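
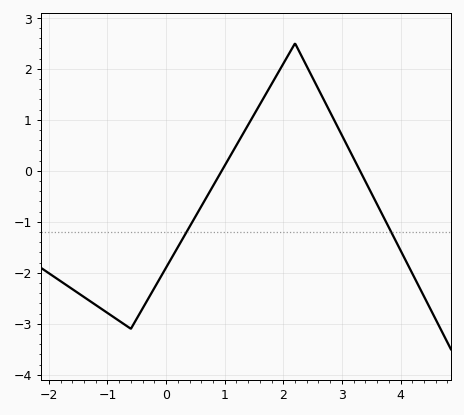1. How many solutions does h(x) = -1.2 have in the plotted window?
2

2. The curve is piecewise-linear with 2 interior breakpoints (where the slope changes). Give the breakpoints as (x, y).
(-0.6, -3.1); (2.2, 2.5)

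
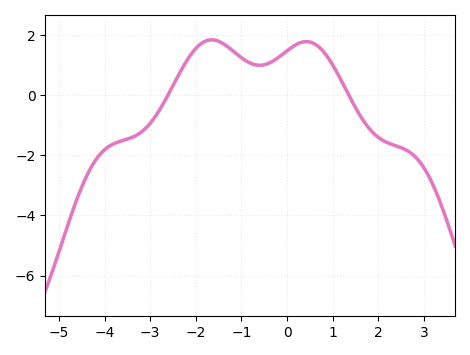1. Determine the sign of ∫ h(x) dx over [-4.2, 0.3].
positive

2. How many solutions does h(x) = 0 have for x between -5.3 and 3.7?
2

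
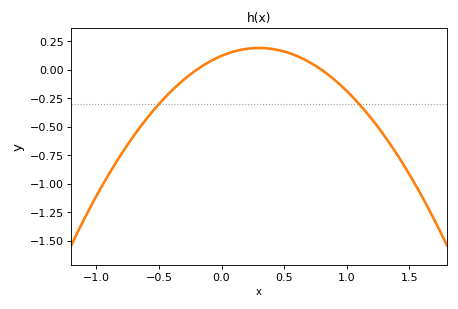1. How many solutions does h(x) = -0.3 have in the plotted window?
2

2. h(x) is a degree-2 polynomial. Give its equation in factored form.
y = -0.77(x + 0.2)(x - 0.8)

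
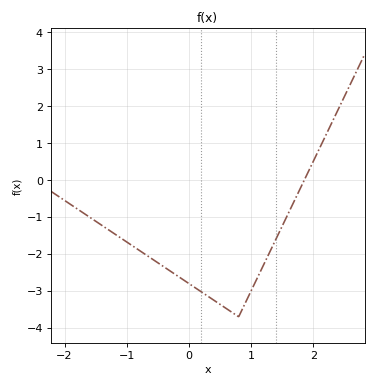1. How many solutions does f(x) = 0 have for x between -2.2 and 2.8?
1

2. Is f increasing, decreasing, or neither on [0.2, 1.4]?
neither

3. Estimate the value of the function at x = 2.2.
1.21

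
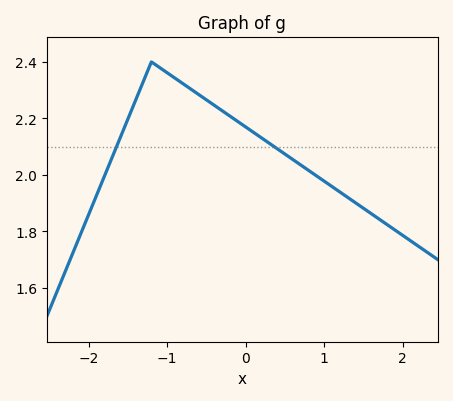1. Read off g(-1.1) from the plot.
2.38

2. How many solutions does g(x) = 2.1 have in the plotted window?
2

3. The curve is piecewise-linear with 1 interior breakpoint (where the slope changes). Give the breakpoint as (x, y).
(-1.2, 2.4)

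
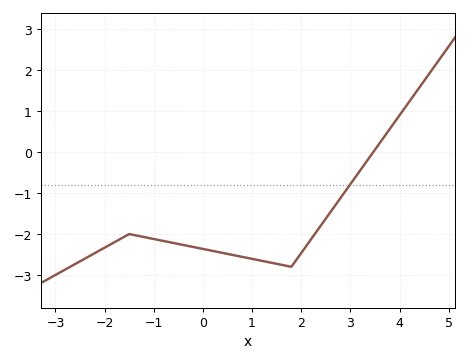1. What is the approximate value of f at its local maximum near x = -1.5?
-2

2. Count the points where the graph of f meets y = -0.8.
1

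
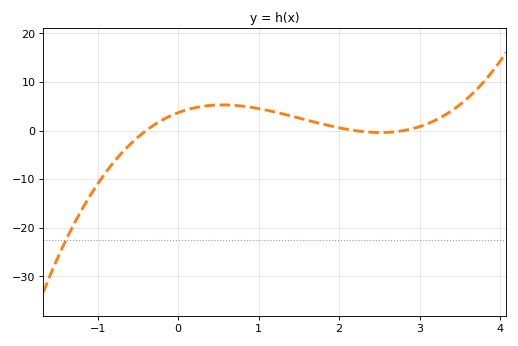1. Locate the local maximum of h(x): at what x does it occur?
0.553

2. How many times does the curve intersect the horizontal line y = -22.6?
1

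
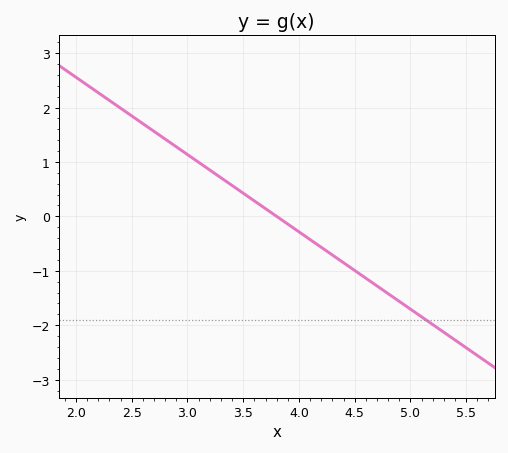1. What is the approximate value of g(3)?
1.14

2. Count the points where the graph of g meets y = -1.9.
1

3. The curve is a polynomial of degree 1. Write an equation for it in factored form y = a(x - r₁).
y = -1.42(x - 3.8)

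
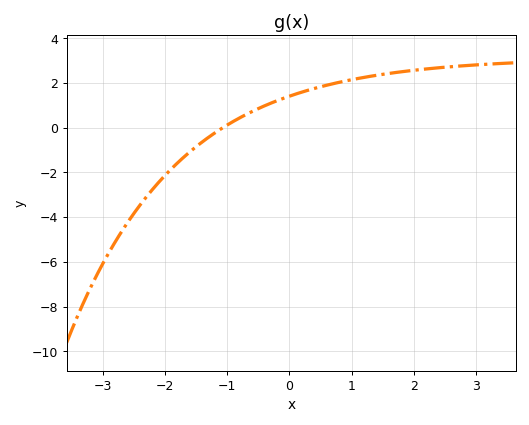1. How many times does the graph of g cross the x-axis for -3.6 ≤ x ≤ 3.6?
1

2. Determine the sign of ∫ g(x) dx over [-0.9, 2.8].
positive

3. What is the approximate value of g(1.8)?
2.6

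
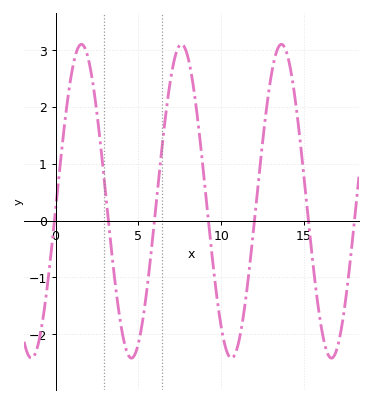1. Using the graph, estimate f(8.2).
2.6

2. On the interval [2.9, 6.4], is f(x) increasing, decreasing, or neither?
neither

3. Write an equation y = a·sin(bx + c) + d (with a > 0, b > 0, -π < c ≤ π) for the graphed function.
y = 2.76sin(1x - 0.05) + 0.34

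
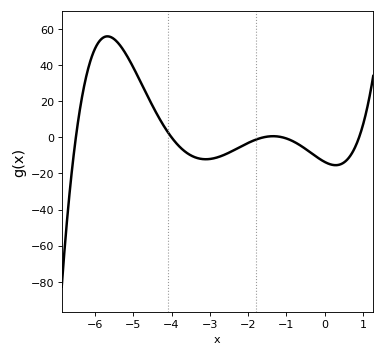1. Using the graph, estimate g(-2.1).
-4.14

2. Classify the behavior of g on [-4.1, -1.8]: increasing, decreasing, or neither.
neither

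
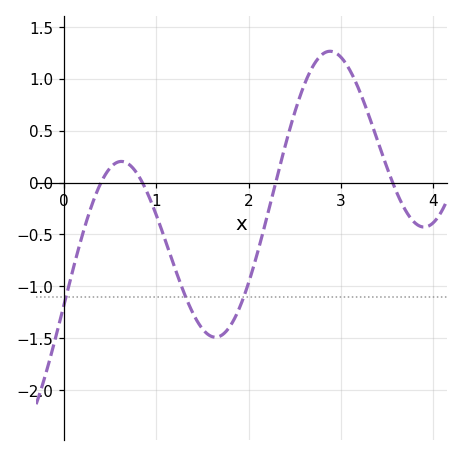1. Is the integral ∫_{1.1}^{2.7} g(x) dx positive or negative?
negative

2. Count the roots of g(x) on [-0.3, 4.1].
4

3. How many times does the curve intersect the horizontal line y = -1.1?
3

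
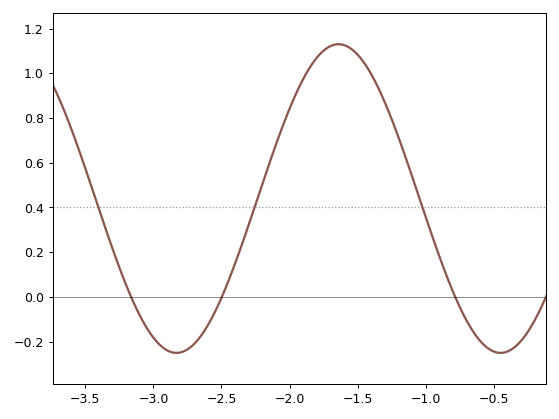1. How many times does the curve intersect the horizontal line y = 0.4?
3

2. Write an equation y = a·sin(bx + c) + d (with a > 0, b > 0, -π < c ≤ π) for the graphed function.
y = 0.69sin(2.6x - 0.38) + 0.44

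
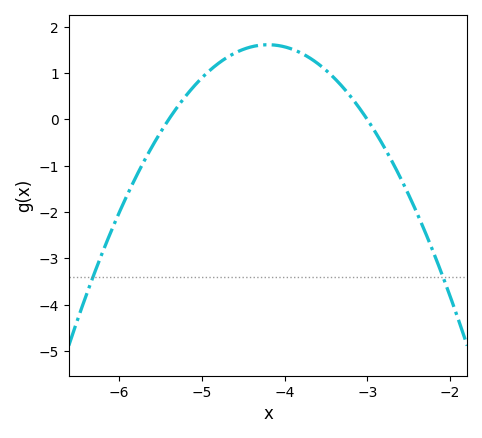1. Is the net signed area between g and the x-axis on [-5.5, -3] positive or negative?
positive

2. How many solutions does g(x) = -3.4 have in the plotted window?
2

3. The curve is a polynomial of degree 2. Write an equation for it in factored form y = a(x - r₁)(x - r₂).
y = -1.12(x + 5.4)(x + 3)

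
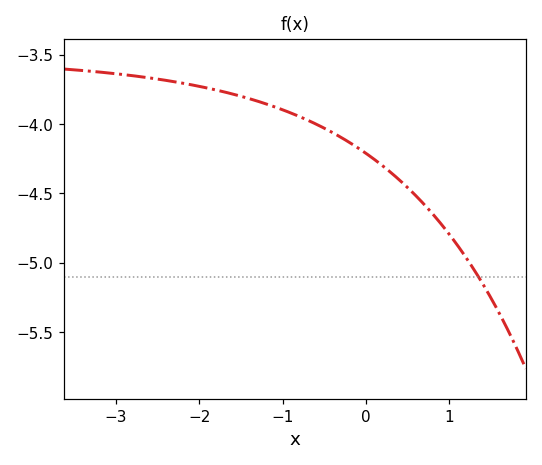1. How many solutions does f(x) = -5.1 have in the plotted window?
1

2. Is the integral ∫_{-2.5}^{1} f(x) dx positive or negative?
negative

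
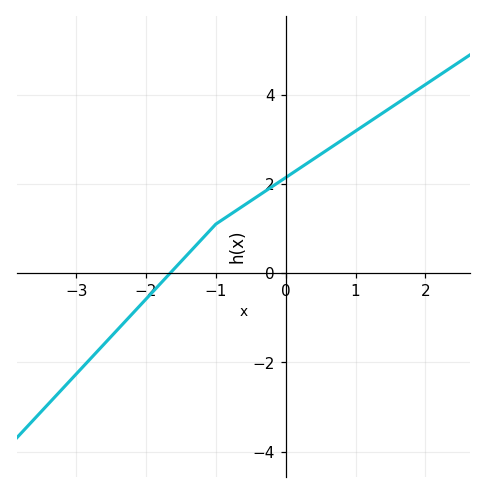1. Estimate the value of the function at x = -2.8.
-1.93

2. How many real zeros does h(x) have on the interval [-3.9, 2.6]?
1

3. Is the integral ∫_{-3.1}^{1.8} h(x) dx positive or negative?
positive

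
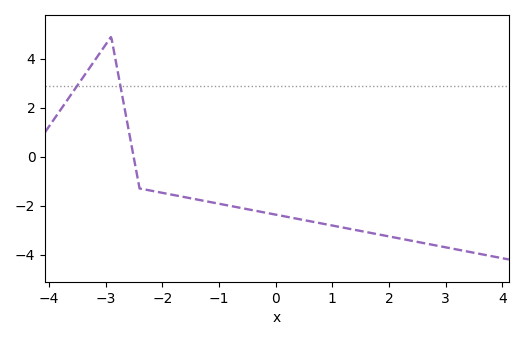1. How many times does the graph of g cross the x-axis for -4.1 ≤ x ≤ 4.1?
1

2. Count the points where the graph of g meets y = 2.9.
2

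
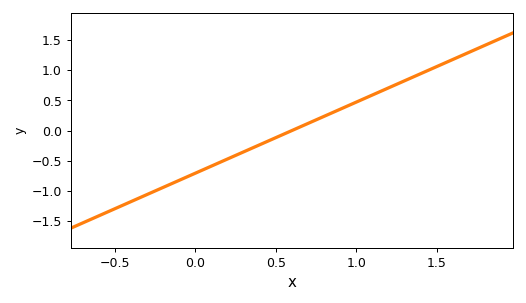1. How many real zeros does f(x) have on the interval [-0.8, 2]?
1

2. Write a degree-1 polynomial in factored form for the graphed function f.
y = 1.18(x - 0.6)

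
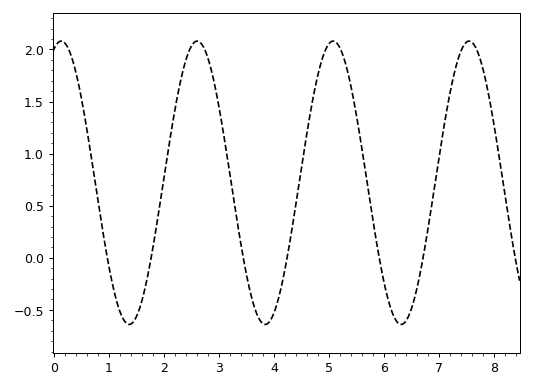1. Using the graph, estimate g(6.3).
-0.639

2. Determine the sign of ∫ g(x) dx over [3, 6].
positive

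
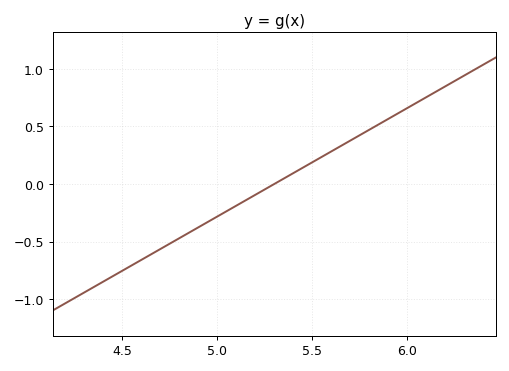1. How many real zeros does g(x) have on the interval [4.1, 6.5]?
1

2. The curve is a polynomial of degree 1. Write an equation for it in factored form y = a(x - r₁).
y = 0.94(x - 5.3)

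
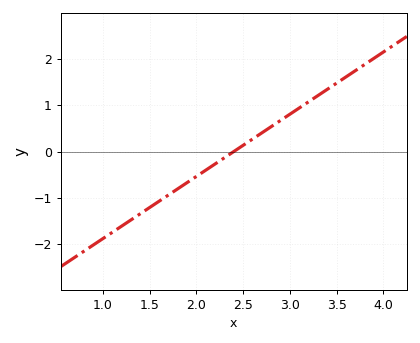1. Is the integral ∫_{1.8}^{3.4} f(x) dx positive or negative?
positive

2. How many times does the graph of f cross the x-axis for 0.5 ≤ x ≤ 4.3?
1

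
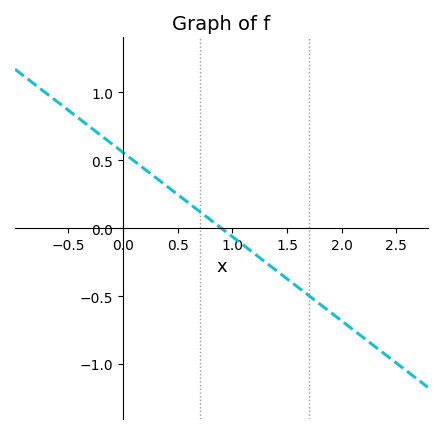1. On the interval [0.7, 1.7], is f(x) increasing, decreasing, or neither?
decreasing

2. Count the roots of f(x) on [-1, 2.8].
1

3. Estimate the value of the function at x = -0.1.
0.6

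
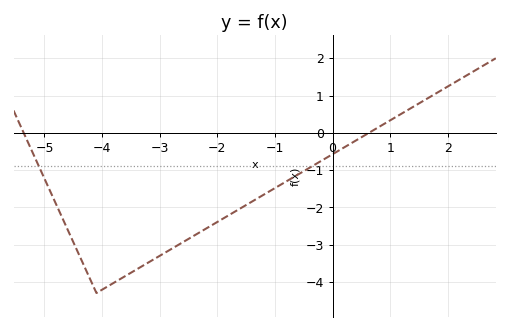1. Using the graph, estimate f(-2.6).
-2.94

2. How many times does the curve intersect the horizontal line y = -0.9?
2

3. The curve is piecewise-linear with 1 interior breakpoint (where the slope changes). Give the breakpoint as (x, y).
(-4.1, -4.3)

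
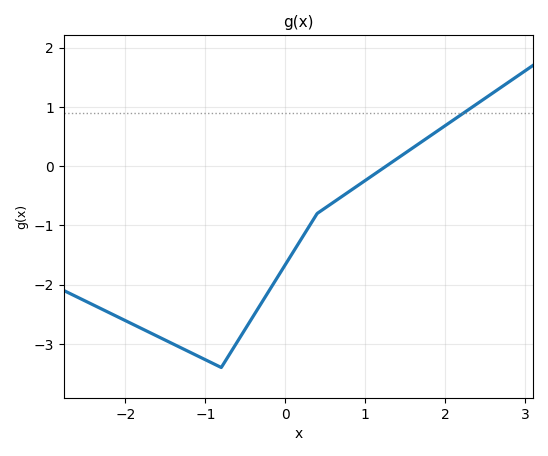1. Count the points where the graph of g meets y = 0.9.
1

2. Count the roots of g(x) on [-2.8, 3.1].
1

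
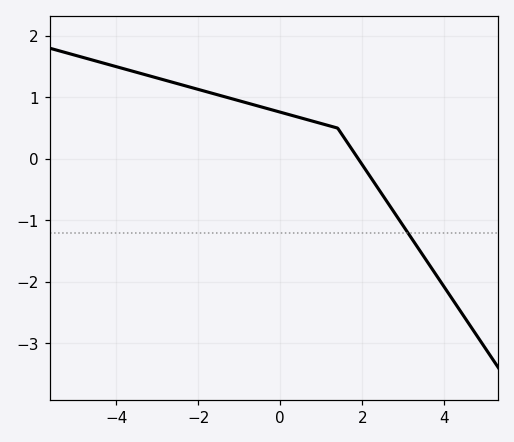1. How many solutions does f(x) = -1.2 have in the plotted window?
1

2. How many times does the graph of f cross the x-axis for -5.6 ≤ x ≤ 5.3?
1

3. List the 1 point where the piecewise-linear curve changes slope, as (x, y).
(1.4, 0.5)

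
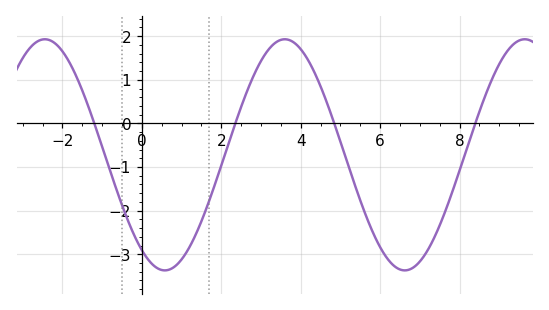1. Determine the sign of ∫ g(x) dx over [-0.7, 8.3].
negative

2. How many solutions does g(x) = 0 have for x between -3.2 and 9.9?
4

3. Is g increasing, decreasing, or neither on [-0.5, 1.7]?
neither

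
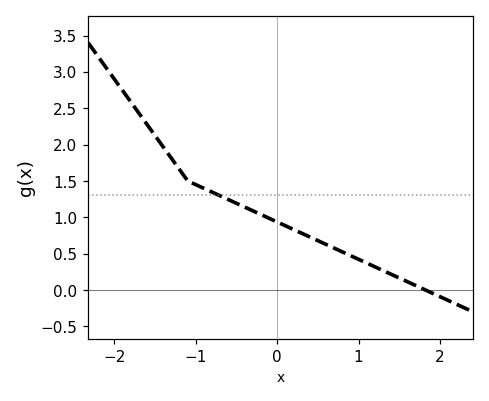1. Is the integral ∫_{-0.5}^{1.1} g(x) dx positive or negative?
positive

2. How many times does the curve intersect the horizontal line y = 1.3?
1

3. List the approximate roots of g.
1.8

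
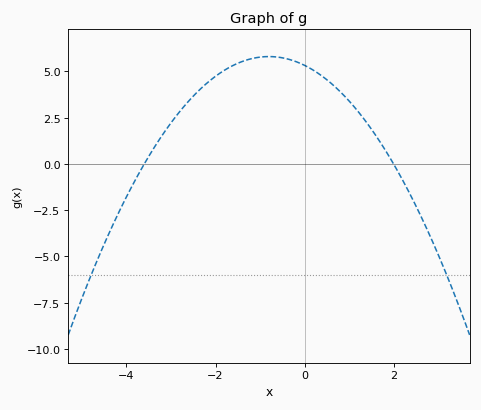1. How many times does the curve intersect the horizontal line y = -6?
2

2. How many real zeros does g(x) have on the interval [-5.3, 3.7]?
2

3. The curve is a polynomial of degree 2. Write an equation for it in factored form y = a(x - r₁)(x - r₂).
y = -0.74(x + 3.6)(x - 2)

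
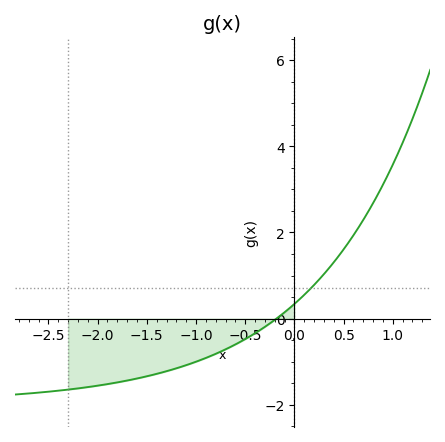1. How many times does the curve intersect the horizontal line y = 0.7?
1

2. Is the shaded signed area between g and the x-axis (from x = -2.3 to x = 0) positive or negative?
negative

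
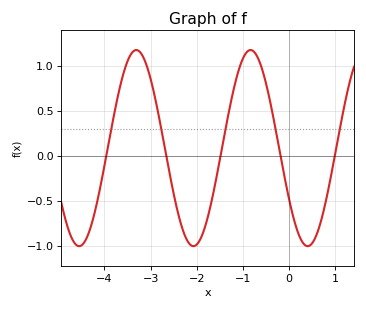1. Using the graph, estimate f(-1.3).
0.5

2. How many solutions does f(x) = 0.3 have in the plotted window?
5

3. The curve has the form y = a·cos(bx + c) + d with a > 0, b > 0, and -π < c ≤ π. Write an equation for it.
y = 1.09cos(2.5x + 2.1) + 0.09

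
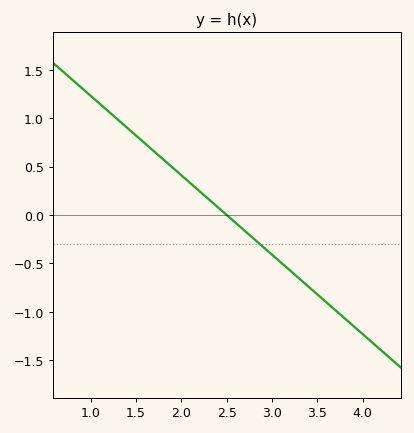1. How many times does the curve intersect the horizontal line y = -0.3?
1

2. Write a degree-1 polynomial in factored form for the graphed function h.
y = -0.82(x - 2.5)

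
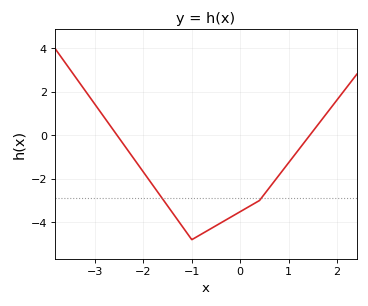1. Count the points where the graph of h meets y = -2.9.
2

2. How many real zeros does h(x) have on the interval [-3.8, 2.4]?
2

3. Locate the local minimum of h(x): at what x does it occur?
-1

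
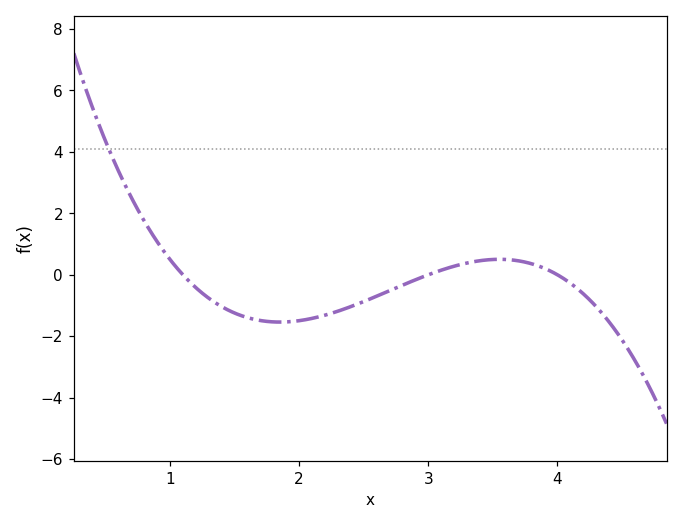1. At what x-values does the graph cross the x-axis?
1.1, 3, 4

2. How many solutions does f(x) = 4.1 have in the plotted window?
1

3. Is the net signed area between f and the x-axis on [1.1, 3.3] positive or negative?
negative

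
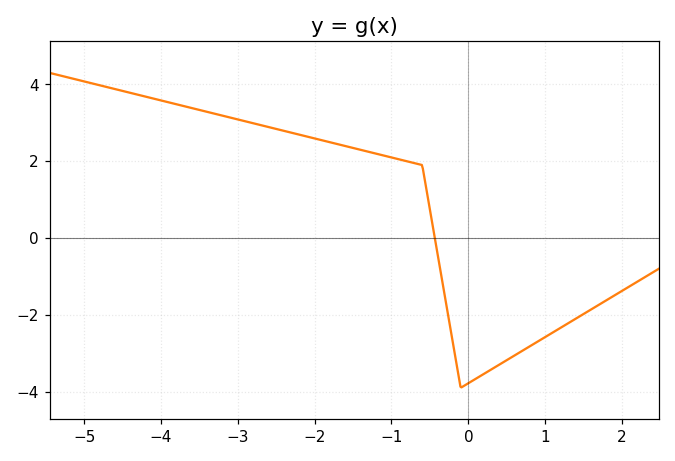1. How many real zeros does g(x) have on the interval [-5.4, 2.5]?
1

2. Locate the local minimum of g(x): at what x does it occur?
0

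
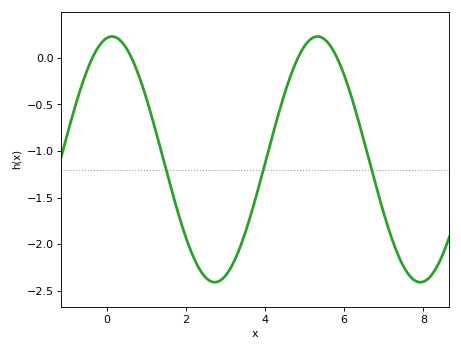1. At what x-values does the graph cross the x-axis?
-0.4, 0.6, 4.8, 5.8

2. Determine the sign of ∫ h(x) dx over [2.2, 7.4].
negative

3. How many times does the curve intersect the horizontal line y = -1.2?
3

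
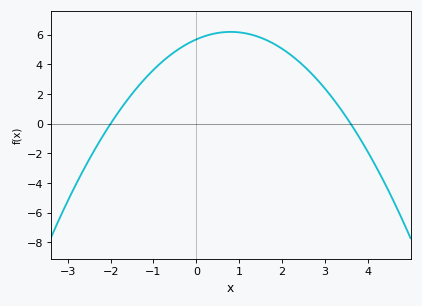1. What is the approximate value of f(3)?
2.4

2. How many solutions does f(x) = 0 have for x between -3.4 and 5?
2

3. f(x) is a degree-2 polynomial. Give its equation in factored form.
y = -0.79(x + 2)(x - 3.6)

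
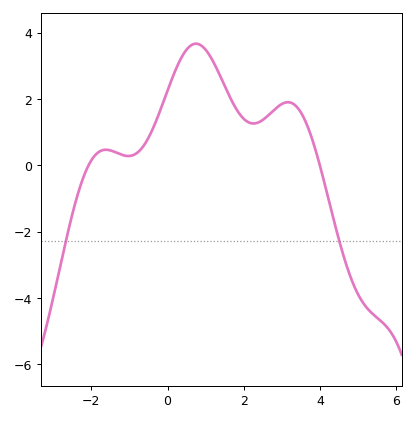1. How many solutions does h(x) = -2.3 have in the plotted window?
2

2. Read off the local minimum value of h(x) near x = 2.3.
1.26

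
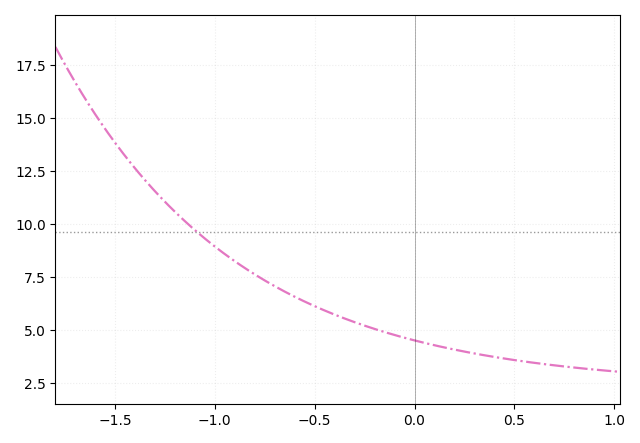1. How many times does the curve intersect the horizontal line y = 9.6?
1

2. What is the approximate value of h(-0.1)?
4.76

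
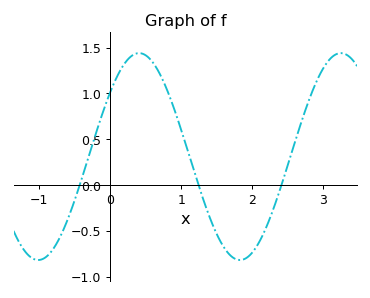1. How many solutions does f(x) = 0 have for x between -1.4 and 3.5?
3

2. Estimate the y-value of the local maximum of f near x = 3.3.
1.45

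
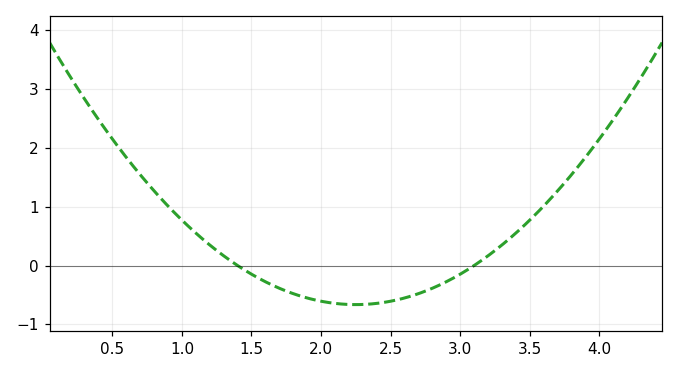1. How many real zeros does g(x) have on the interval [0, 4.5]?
2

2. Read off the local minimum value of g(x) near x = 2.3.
-0.7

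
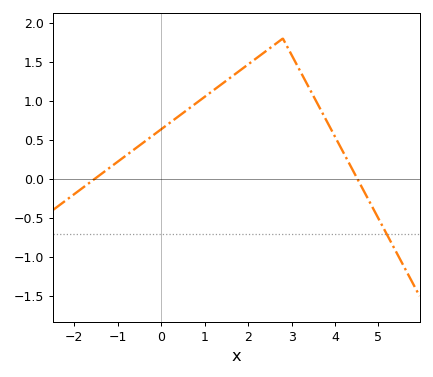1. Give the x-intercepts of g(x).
-1.6, 4.6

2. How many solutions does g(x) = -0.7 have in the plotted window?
1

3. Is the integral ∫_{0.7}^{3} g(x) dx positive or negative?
positive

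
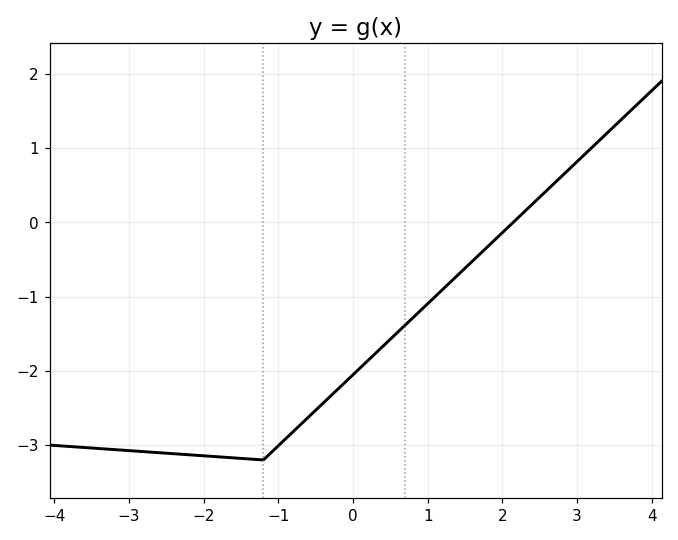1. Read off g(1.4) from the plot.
-0.713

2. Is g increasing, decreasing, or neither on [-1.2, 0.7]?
increasing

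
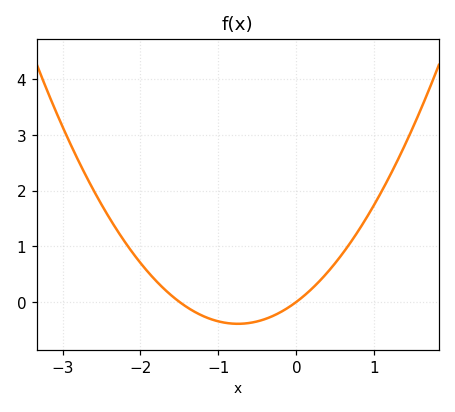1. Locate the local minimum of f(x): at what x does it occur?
-0.75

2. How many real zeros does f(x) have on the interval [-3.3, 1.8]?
2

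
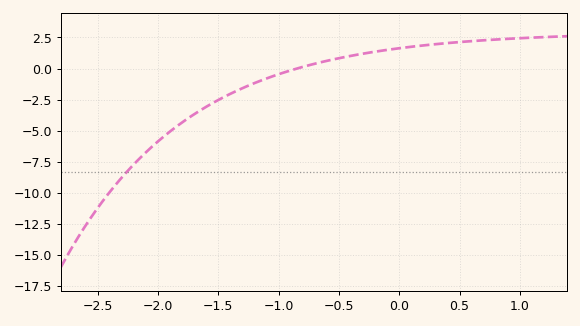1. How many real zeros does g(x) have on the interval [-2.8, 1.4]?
1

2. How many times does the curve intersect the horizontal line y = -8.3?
1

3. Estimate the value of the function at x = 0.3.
1.96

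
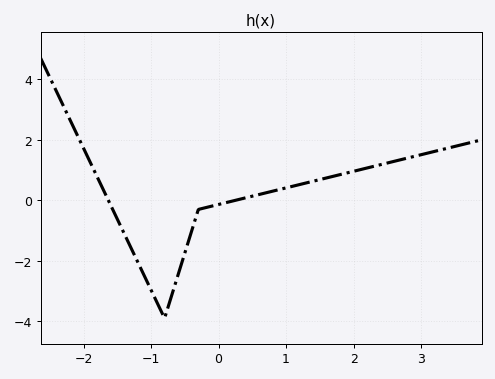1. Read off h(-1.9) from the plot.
1.2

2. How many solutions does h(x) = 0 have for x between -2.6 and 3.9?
2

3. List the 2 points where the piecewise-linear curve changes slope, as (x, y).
(-0.8, -3.9); (-0.3, -0.3)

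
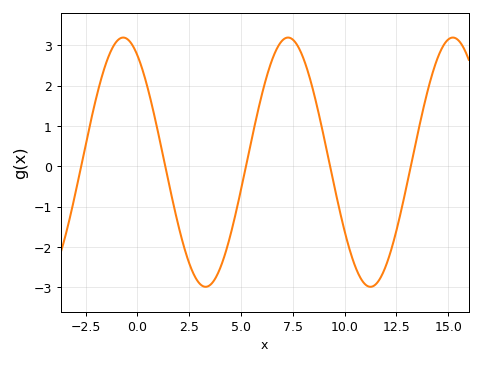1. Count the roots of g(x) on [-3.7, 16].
5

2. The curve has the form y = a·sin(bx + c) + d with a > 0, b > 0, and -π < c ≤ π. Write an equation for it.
y = 3.09sin(0.79x + 2.1) + 0.1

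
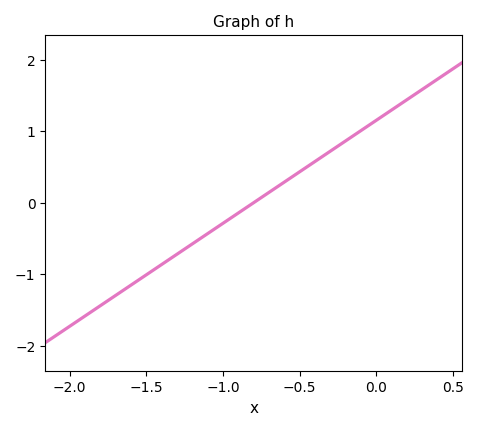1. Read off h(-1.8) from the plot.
-1.4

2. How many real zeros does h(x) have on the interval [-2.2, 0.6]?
1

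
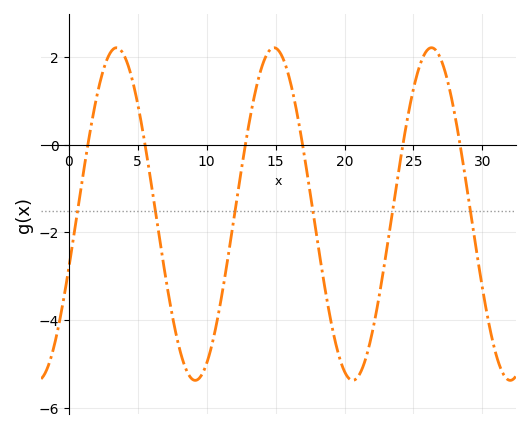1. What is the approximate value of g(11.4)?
-2.8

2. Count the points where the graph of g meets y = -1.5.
6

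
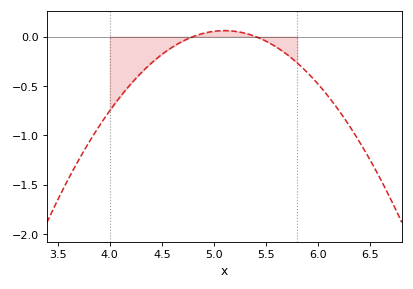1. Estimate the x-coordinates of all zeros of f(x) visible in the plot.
4.8, 5.4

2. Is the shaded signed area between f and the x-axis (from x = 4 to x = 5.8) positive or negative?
negative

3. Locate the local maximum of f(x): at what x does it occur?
5.1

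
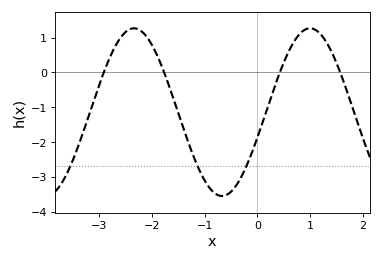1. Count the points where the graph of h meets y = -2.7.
3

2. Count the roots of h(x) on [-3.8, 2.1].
4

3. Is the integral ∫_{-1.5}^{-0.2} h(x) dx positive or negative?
negative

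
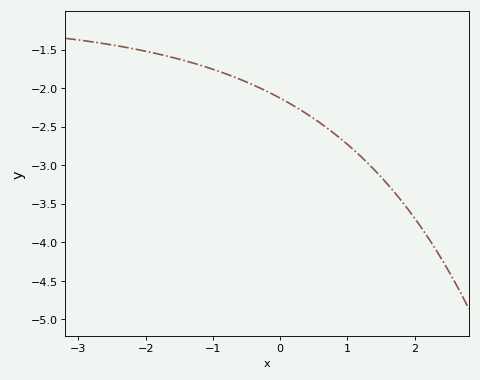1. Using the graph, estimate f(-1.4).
-1.65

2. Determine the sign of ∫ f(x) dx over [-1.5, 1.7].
negative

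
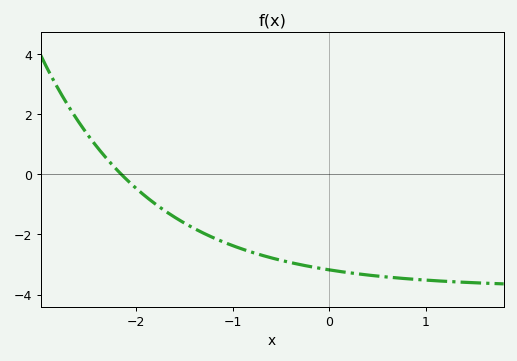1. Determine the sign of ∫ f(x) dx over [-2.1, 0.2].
negative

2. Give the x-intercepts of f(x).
-2.2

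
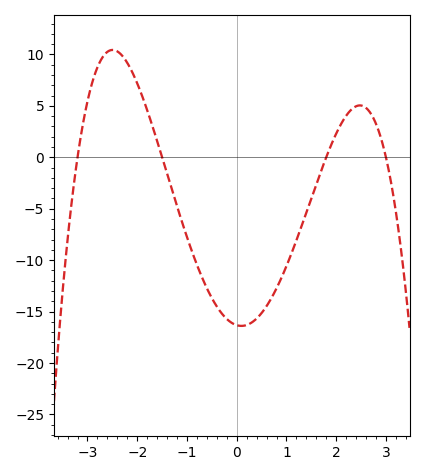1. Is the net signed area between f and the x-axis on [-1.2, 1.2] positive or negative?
negative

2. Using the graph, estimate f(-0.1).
-16.1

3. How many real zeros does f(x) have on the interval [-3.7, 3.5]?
4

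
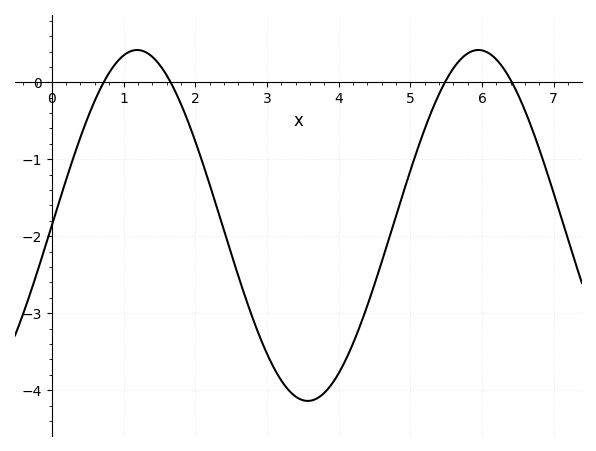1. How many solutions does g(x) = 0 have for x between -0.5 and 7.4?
4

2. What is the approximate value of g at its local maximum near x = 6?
0.4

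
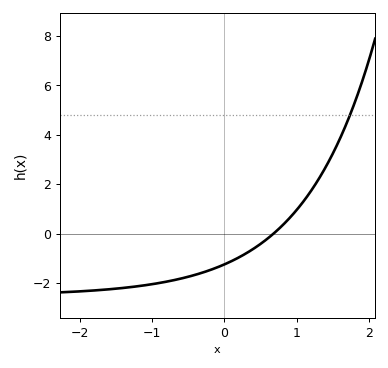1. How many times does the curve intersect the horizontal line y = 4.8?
1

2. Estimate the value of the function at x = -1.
-2.05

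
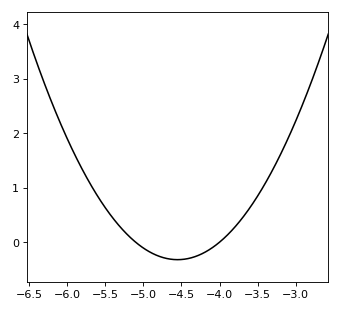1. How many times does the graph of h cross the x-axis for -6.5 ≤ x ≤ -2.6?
2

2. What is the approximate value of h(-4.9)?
-0.2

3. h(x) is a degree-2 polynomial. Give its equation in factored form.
y = 1.06(x + 5.1)(x + 4)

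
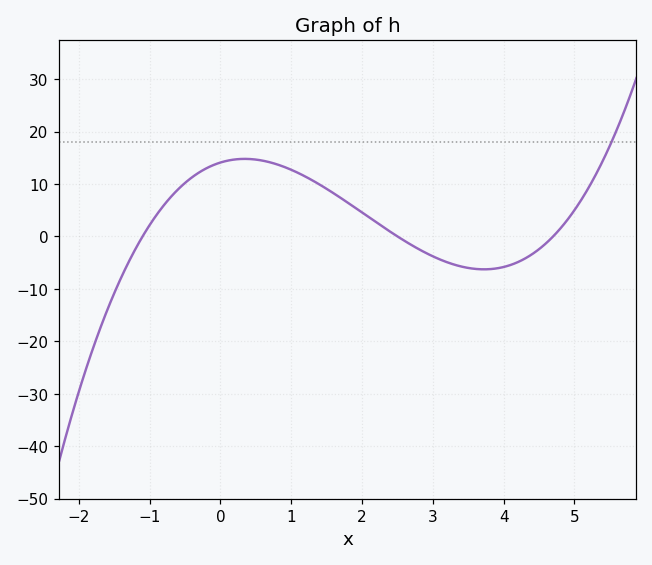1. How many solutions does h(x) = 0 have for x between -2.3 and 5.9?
3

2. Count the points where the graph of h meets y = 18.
1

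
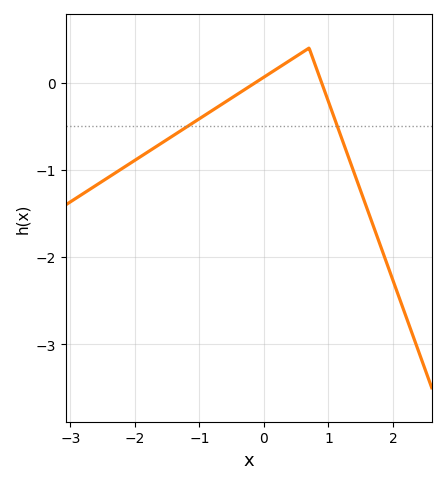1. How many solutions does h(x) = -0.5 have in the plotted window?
2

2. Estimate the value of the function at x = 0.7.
0.4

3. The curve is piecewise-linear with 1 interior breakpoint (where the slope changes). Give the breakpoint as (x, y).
(0.7, 0.4)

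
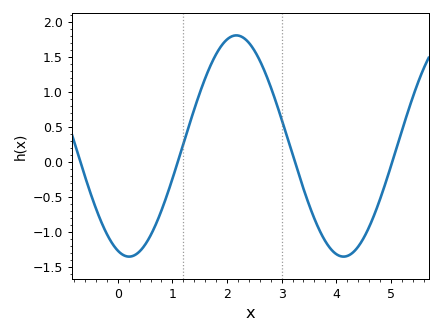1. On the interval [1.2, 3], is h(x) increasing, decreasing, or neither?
neither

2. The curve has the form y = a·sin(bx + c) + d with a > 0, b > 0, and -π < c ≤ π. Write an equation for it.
y = 1.58sin(1.6x - 1.9) + 0.23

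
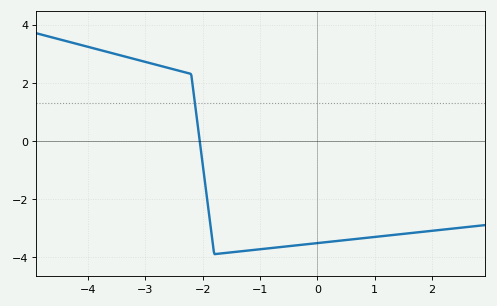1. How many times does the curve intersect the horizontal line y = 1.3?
1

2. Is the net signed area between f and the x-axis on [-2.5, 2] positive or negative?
negative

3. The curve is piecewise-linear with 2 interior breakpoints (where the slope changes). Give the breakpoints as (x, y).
(-2.2, 2.3); (-1.8, -3.9)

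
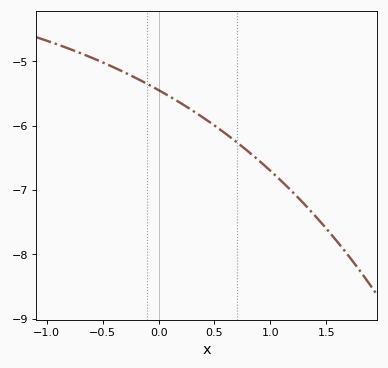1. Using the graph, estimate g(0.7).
-6.3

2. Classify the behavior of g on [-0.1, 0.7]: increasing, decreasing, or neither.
decreasing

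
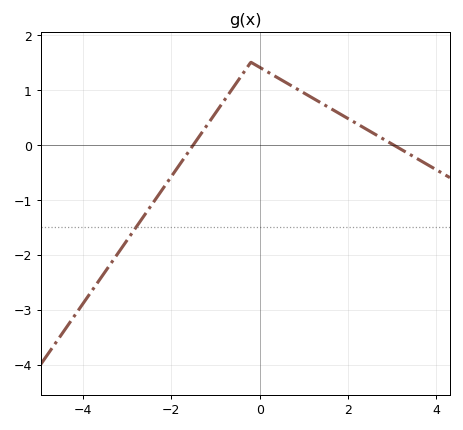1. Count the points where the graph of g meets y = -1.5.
1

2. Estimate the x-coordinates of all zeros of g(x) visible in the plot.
-1.4, 3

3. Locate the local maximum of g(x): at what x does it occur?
-0.2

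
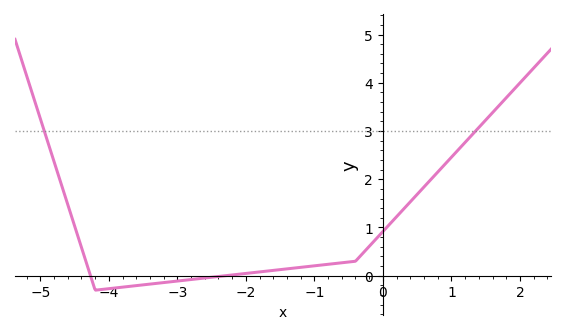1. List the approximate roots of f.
-4.2, -2.4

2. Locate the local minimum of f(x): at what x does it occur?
-4.2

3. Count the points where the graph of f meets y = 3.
2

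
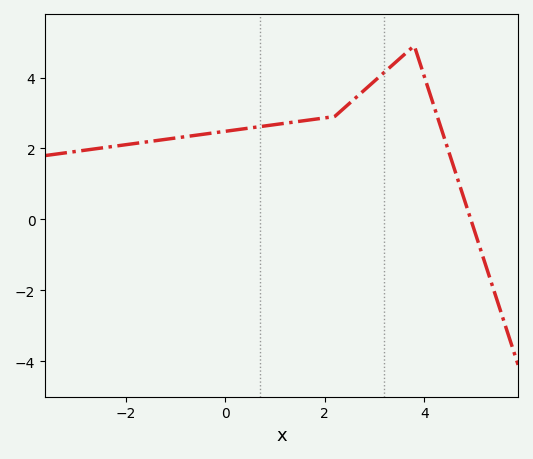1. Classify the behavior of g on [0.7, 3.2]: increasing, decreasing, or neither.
increasing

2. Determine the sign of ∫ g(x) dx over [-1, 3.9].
positive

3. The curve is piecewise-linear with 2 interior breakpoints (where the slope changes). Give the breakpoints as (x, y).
(2.2, 2.9); (3.8, 4.9)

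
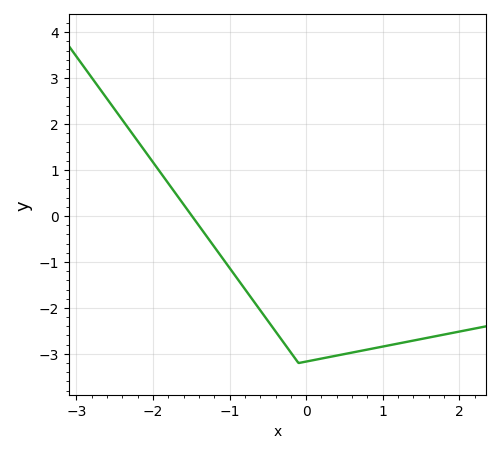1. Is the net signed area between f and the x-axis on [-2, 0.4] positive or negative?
negative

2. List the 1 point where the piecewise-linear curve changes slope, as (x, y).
(-0.1, -3.2)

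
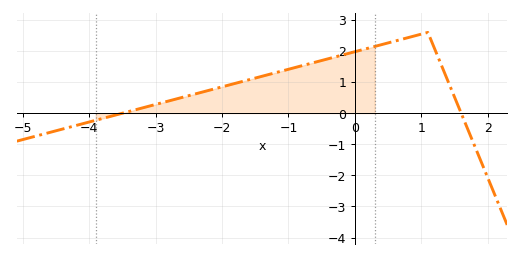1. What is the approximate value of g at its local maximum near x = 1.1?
2.6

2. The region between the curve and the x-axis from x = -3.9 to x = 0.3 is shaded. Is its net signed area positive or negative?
positive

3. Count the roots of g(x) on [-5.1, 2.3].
2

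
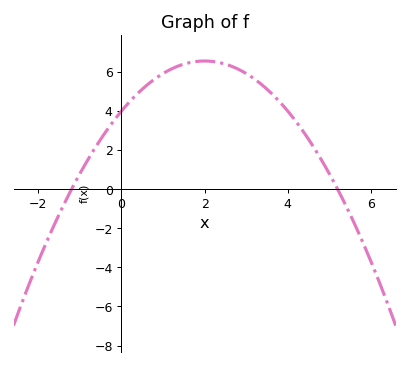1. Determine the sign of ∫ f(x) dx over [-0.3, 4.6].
positive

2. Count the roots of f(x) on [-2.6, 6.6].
2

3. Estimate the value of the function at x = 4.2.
3.46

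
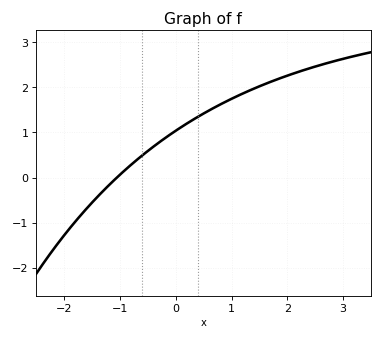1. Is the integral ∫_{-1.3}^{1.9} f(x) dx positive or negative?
positive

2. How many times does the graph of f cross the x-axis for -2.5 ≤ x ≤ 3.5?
1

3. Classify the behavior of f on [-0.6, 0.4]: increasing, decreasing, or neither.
increasing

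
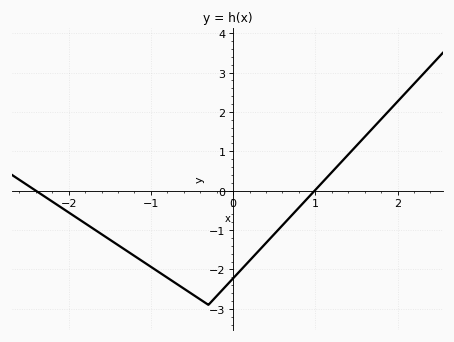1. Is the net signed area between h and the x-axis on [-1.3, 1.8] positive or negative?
negative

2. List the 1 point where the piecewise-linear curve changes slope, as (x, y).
(-0.3, -2.9)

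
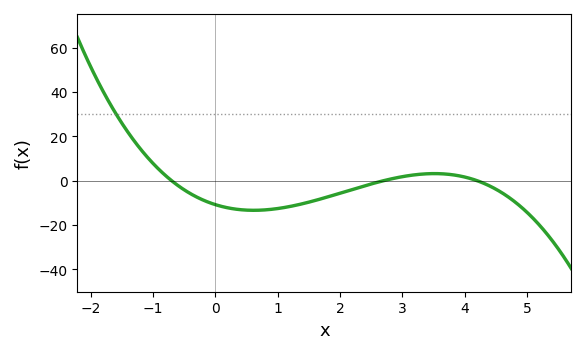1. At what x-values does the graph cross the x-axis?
-0.8, 2.8, 4.2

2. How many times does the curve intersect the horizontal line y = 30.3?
1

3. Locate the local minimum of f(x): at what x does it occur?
0.6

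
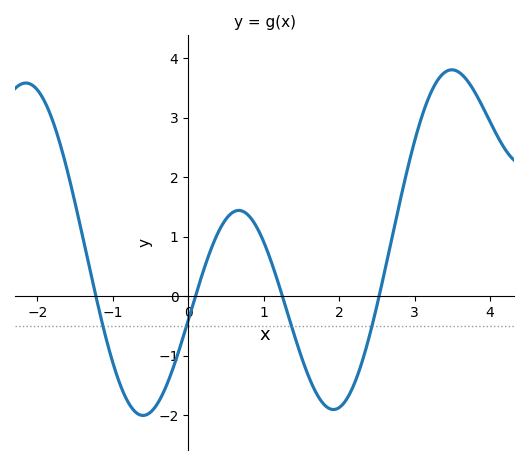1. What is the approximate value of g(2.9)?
2.12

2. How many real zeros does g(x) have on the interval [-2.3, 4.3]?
4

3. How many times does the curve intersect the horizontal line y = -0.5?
4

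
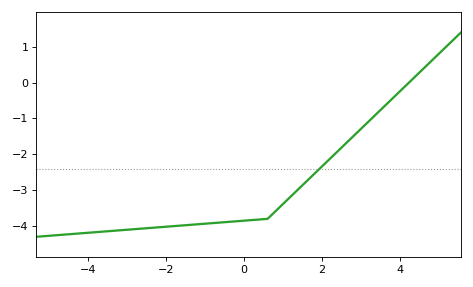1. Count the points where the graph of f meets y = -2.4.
1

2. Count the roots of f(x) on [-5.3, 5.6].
1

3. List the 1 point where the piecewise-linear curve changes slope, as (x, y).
(0.6, -3.8)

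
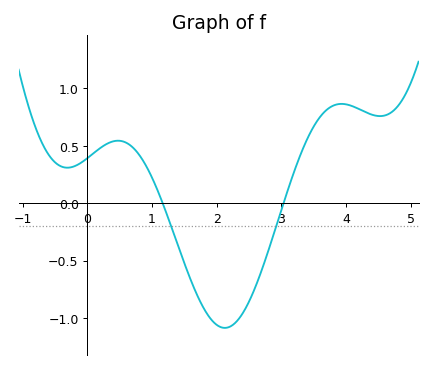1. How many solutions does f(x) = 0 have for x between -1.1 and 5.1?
2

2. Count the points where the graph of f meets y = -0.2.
2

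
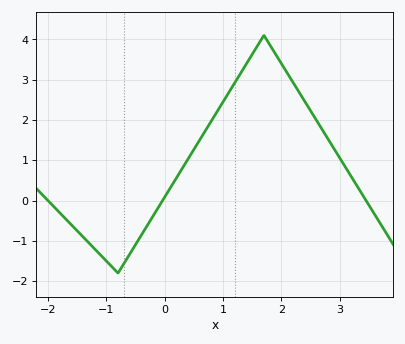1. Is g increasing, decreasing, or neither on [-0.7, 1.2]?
increasing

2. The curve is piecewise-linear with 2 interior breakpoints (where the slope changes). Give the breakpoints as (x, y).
(-0.8, -1.8); (1.7, 4.1)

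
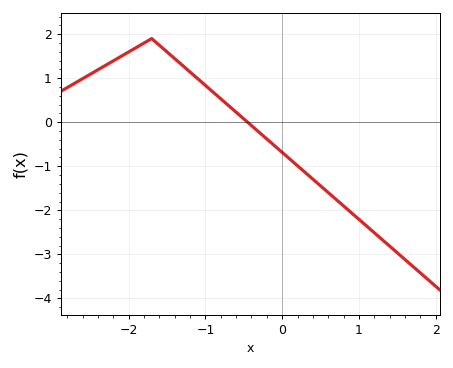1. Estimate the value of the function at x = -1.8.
1.8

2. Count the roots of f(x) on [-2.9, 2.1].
1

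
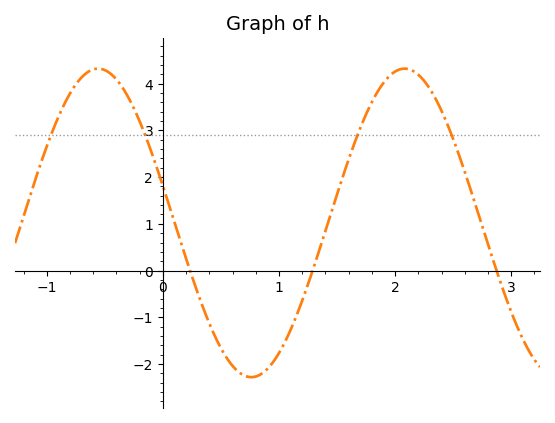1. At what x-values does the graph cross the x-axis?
0.234, 1.29, 2.87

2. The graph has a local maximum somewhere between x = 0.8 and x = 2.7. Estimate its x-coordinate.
2.08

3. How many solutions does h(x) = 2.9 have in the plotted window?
4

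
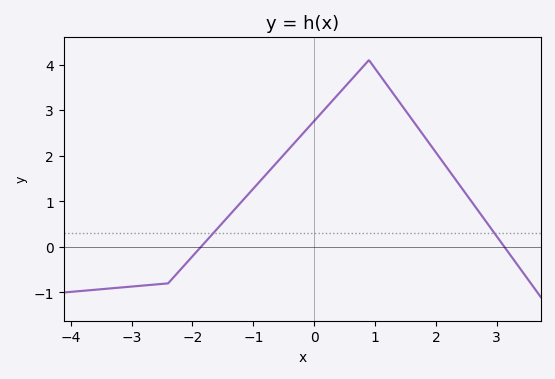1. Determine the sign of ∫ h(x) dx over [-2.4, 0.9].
positive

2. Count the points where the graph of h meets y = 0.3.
2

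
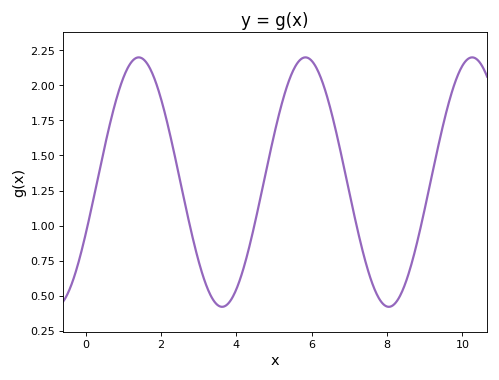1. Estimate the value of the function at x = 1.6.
2.17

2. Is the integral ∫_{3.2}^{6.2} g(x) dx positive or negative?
positive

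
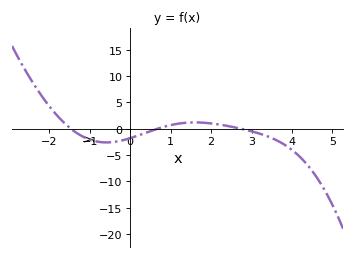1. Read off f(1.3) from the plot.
1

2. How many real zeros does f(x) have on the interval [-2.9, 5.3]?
3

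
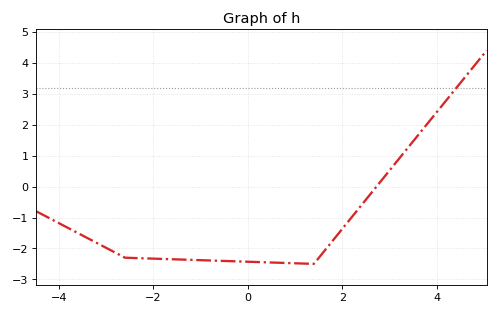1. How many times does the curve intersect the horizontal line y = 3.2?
1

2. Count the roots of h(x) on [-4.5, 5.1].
1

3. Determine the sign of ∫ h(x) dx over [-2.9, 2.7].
negative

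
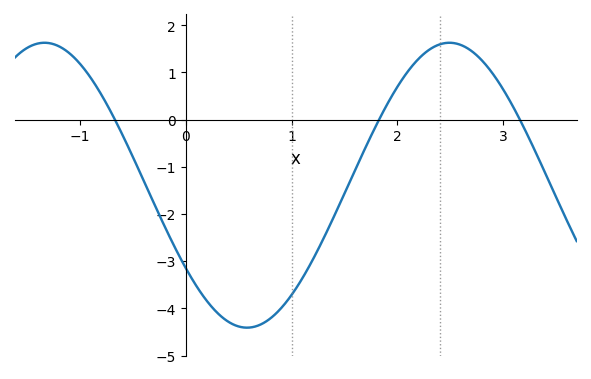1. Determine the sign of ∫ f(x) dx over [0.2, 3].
negative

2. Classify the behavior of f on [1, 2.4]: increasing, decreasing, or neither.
increasing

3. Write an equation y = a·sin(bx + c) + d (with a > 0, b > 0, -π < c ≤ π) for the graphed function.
y = 3.02sin(1.6x - 2.5) - 1.39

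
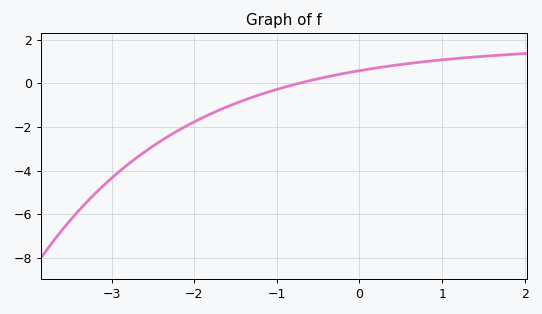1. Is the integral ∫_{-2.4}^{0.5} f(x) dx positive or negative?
negative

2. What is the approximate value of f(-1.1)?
-0.393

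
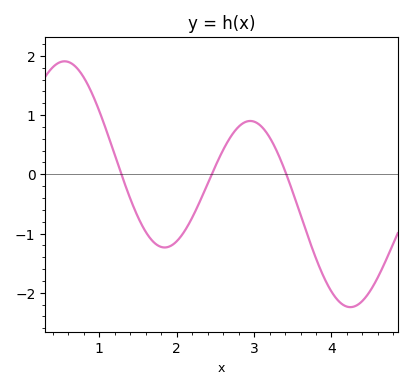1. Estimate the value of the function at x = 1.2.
0.3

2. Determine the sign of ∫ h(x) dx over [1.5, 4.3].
negative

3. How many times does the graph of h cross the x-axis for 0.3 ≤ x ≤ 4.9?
3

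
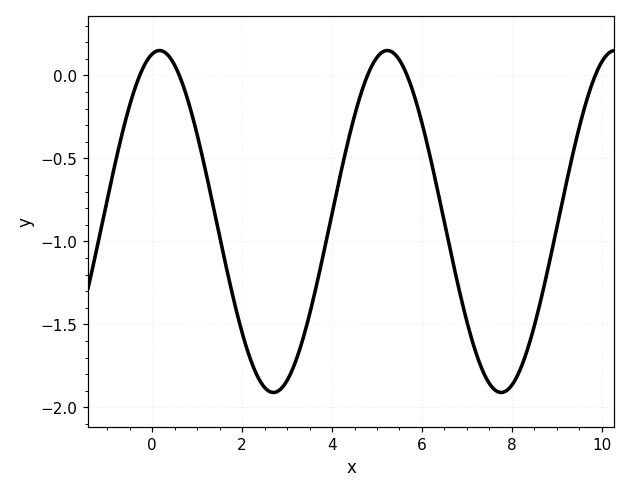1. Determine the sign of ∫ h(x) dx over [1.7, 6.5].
negative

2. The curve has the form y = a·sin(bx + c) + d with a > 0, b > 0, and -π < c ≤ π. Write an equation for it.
y = 1.03sin(1.24x + 1.37) - 0.88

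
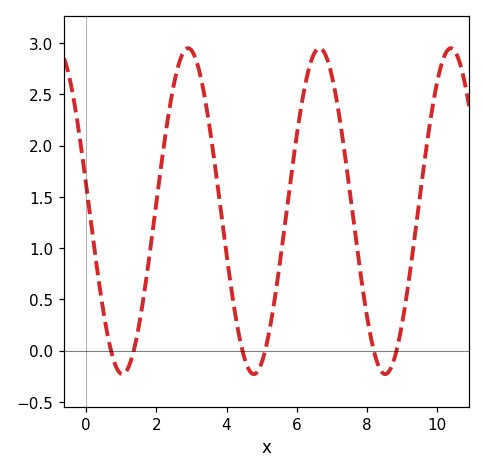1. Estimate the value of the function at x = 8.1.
0.15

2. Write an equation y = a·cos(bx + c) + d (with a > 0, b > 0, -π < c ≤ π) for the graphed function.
y = 1.59cos(1.7x + 1.4) + 1.36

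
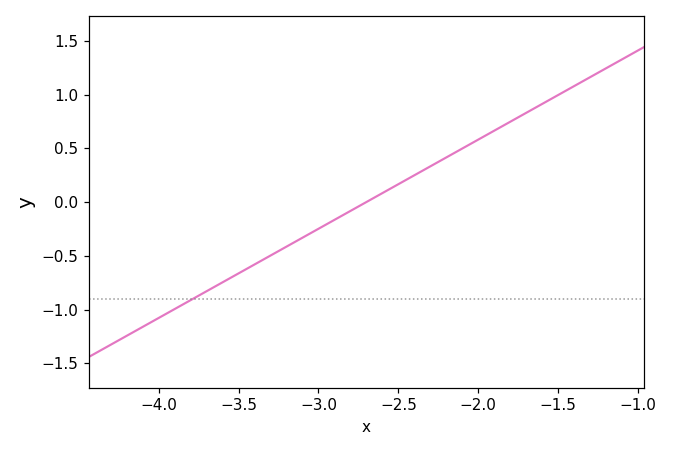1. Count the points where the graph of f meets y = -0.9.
1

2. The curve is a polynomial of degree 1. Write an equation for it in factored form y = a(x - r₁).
y = 0.83(x + 2.7)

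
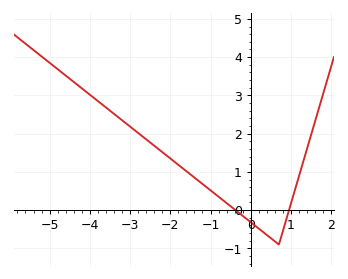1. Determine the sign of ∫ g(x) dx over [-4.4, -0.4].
positive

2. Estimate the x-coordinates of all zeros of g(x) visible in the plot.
-0.4, 1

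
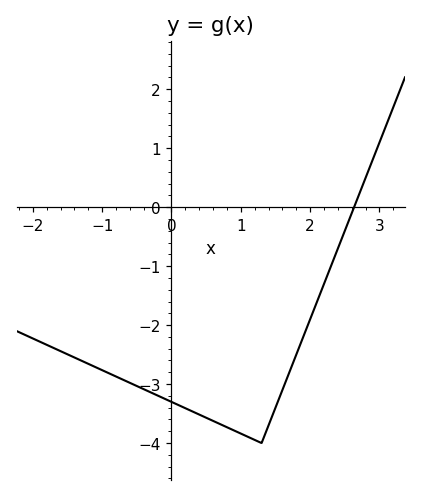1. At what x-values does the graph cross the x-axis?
2.63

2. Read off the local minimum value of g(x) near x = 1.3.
-4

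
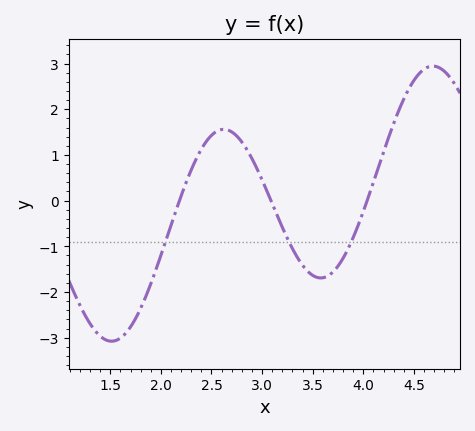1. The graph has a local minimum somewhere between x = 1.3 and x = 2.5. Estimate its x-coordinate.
1.5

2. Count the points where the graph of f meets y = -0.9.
3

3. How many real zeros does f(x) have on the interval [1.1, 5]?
3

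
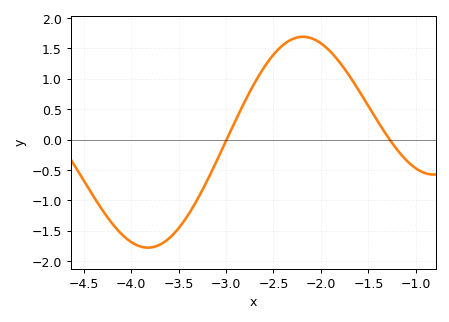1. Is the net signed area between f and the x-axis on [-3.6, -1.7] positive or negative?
positive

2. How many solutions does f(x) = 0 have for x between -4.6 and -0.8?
2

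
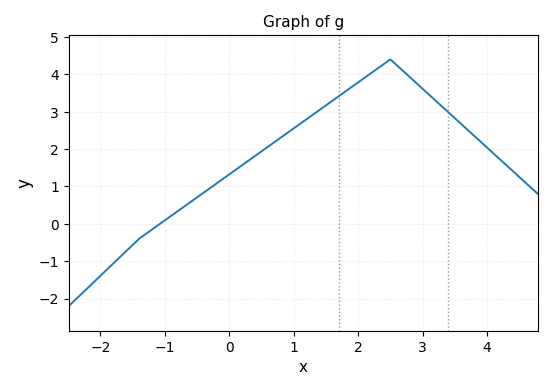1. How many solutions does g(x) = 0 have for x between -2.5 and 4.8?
1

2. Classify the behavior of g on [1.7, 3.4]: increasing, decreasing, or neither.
neither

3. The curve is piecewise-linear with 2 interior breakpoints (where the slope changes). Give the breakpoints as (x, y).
(-1.4, -0.4); (2.5, 4.4)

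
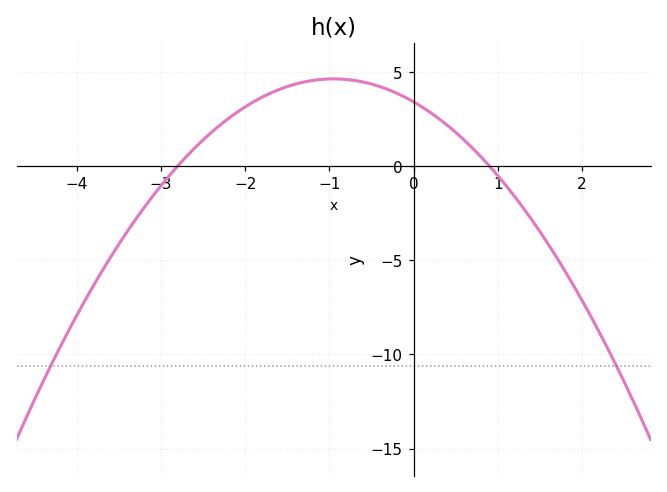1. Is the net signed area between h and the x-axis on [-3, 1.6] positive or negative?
positive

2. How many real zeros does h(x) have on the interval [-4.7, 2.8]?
2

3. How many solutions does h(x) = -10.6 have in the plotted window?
2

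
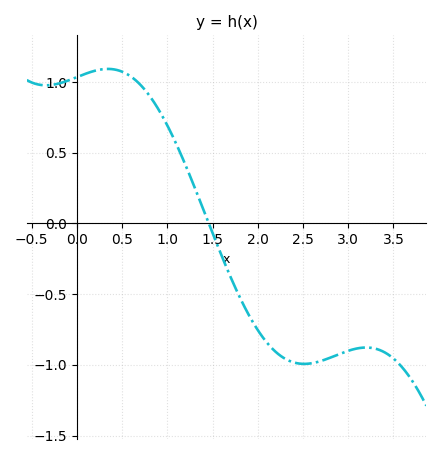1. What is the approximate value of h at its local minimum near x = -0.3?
1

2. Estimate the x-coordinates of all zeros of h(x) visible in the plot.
1.5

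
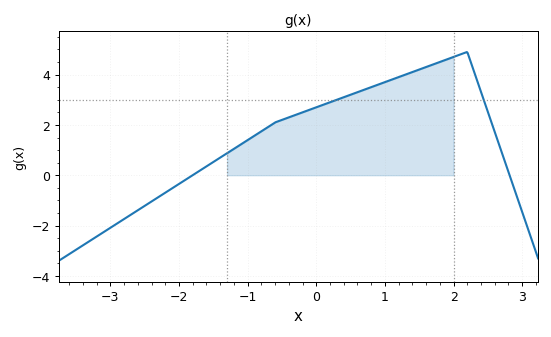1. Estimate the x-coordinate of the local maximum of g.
2.2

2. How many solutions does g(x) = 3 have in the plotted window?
2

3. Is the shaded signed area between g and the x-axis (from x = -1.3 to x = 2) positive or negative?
positive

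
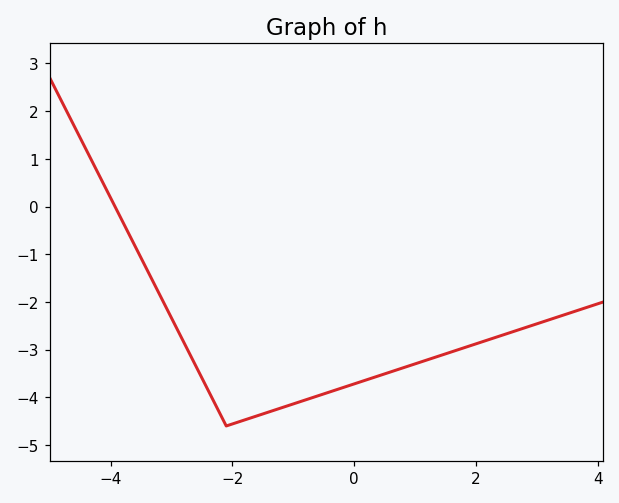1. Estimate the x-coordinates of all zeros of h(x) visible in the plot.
-3.93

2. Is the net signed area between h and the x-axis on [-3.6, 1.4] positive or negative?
negative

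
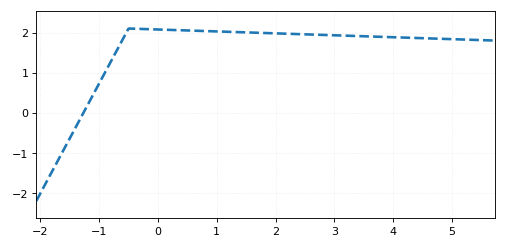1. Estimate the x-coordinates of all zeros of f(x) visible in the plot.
-1.27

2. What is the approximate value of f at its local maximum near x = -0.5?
2.1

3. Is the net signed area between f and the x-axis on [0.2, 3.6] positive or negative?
positive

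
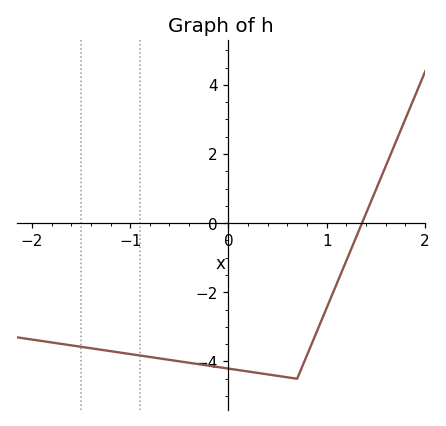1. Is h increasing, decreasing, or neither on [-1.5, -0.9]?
decreasing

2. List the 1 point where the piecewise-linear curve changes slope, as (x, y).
(0.7, -4.5)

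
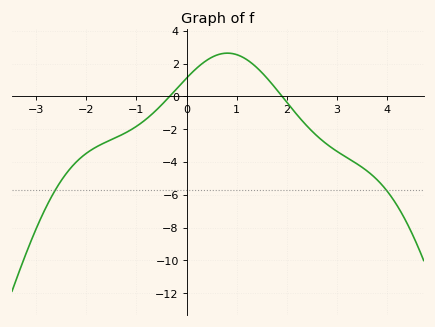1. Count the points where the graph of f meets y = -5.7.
2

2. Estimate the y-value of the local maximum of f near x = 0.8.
2.64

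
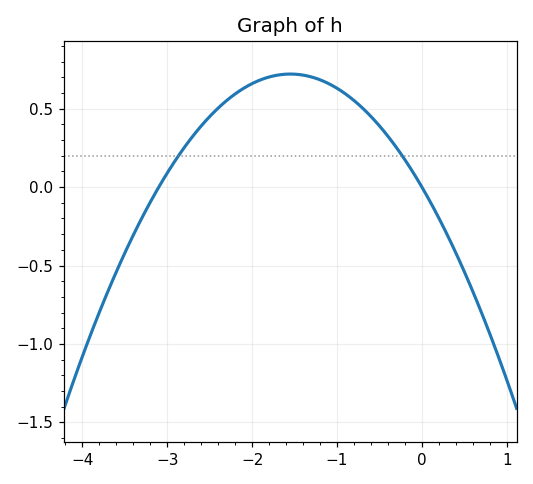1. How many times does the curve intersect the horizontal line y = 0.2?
2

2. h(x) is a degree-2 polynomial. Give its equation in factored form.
y = -0.3(x + 3.1)(x - 0)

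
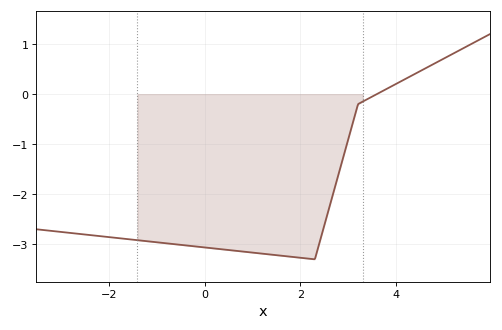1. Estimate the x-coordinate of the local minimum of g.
2.2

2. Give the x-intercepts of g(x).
3.6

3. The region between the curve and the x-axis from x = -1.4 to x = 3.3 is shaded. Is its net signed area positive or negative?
negative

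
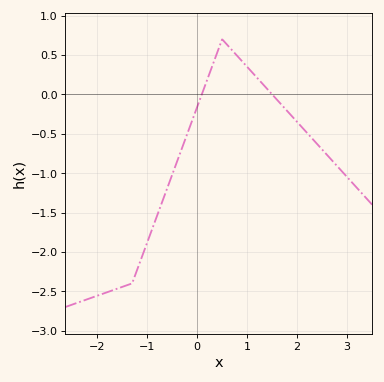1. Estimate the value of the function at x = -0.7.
-1.37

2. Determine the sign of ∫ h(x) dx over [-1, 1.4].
negative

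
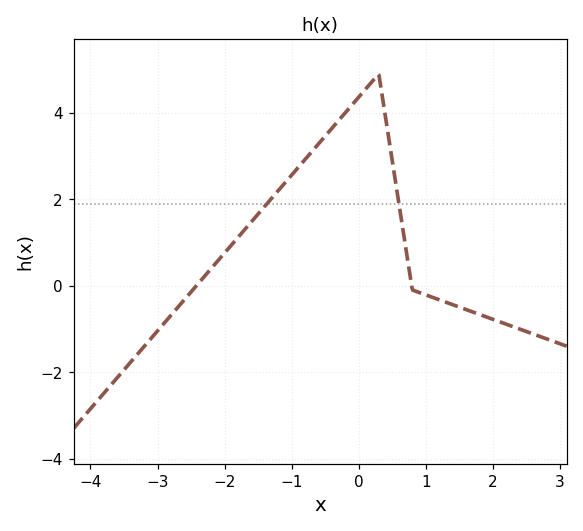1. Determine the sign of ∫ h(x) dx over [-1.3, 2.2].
positive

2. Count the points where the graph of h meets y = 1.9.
2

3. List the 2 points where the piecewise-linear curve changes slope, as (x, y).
(0.3, 4.9); (0.8, -0.1)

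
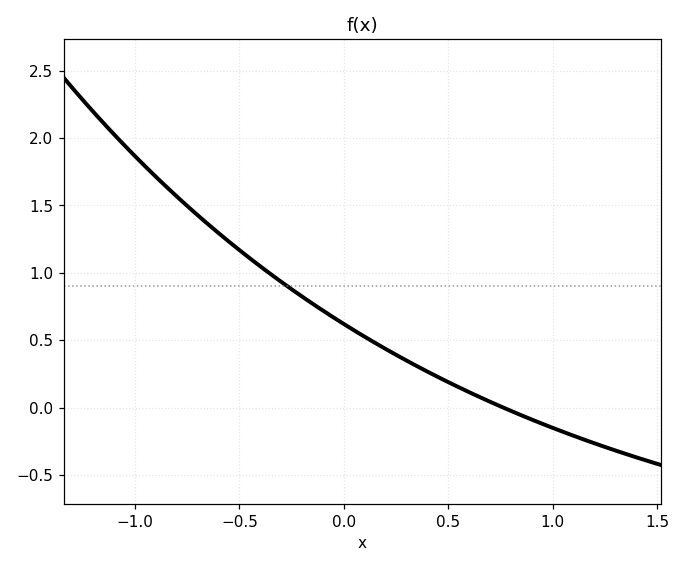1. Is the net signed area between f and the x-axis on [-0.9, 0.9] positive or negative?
positive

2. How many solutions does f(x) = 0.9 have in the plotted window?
1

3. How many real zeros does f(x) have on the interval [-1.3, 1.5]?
1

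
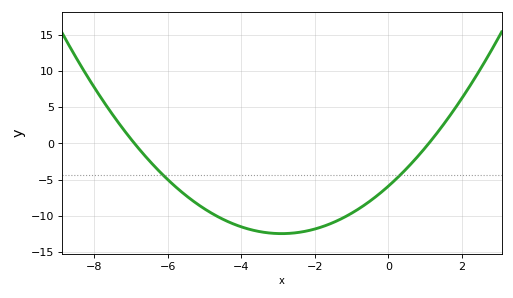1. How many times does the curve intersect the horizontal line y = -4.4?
2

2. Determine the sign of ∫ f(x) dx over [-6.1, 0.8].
negative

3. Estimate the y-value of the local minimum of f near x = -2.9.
-12.5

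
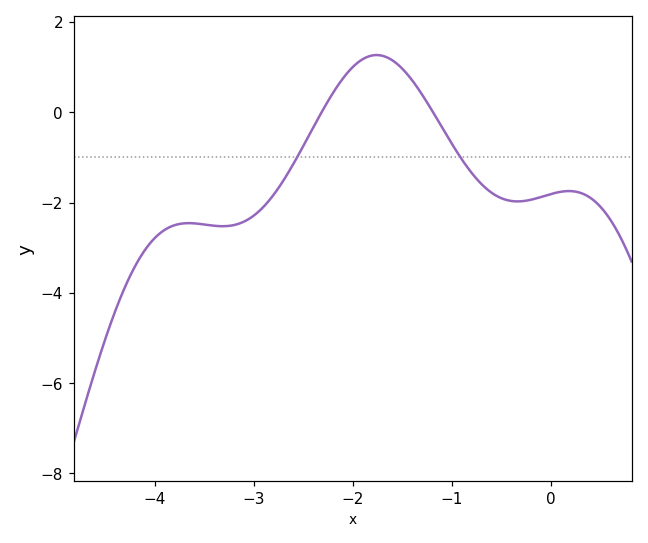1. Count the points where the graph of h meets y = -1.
2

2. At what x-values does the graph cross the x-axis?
-2.3, -1.2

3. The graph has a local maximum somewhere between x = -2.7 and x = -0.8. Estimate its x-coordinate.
-1.8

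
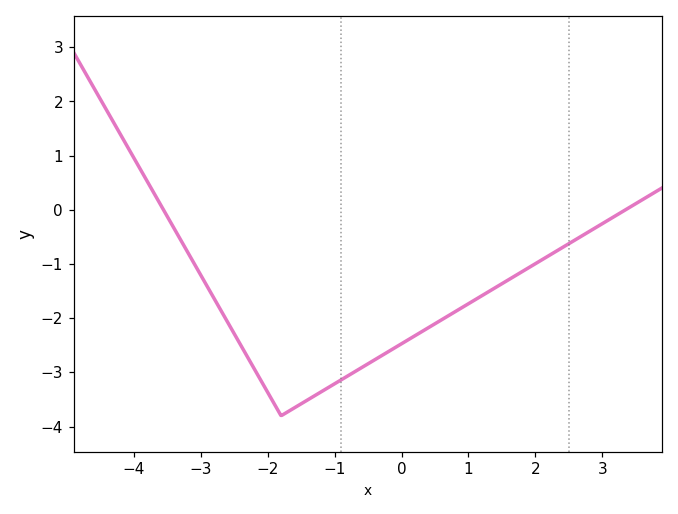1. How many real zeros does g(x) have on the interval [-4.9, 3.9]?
2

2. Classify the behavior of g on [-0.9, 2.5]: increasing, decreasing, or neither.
increasing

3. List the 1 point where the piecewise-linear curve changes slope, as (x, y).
(-1.8, -3.8)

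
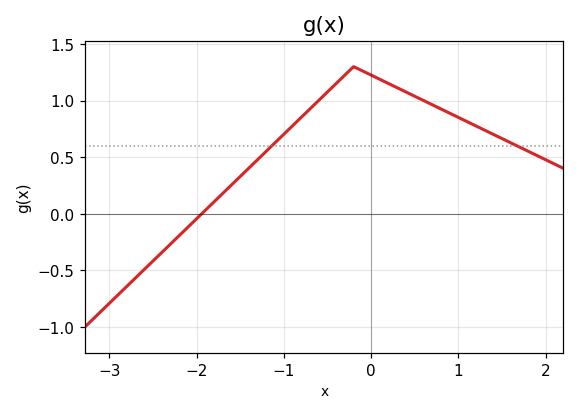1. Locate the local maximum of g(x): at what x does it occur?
-0.2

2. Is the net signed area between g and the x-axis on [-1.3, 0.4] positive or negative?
positive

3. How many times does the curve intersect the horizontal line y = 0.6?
2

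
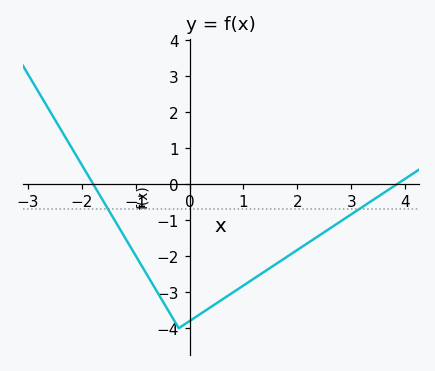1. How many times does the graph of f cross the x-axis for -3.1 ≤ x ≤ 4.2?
2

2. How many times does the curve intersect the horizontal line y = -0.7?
2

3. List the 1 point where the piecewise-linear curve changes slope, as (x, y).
(-0.2, -4)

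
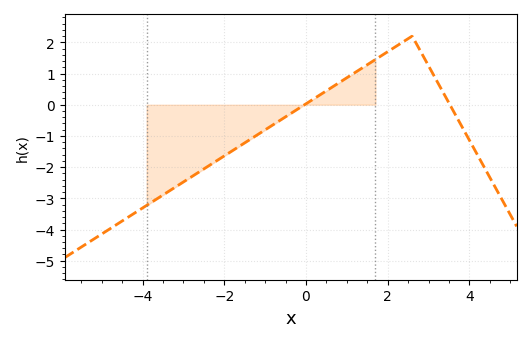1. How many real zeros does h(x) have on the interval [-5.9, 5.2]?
2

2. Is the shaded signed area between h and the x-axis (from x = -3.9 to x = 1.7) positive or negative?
negative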